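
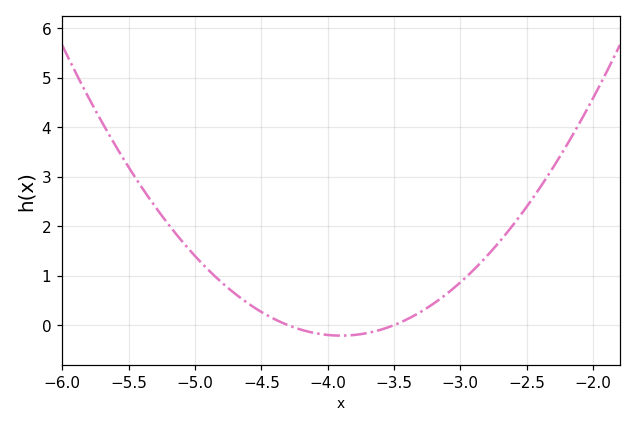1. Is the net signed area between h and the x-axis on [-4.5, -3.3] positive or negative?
negative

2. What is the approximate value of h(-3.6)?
-0.1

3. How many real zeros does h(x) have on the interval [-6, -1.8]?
2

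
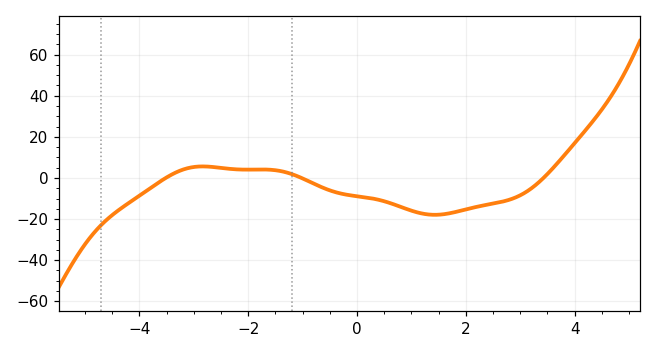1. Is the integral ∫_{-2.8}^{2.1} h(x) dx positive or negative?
negative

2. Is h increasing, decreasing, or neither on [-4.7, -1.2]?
neither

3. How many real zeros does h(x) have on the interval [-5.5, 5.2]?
3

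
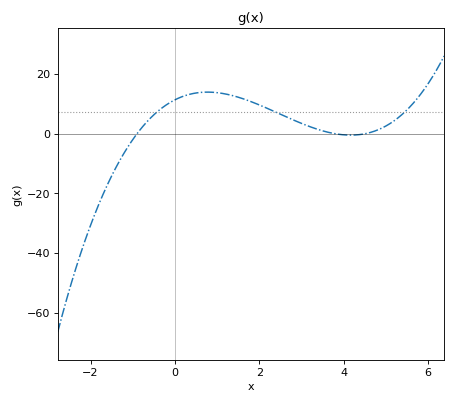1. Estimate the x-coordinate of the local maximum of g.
0.77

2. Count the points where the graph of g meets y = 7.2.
3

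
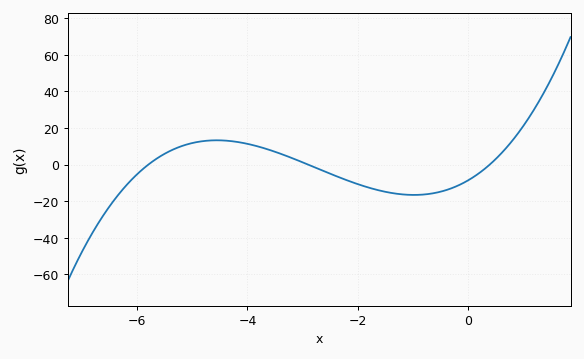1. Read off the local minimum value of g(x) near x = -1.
-16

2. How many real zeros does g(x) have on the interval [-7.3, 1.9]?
3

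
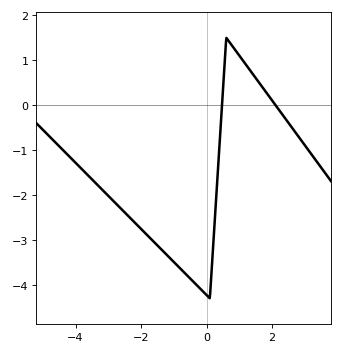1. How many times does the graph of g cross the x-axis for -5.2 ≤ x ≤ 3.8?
2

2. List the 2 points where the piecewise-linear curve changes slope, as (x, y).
(0.1, -4.3); (0.6, 1.5)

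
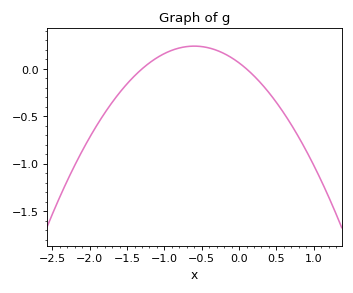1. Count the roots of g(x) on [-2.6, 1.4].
2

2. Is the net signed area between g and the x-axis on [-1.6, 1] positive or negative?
negative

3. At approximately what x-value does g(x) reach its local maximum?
-0.6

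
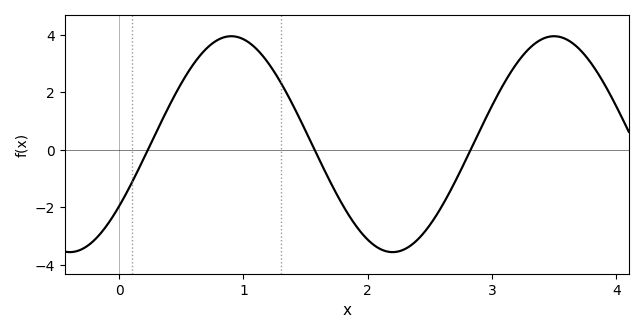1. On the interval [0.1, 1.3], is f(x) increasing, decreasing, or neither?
neither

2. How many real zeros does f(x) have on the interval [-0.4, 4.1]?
3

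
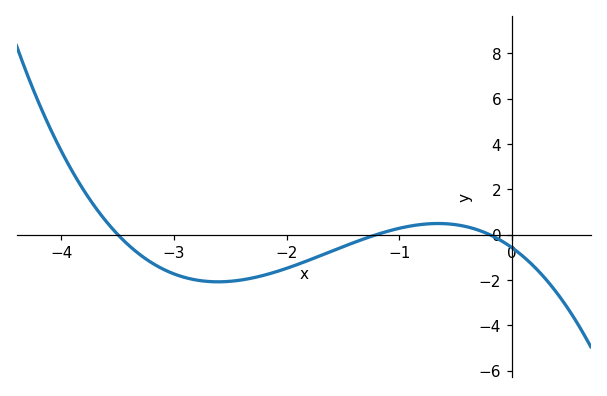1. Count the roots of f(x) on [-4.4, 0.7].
3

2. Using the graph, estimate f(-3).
-1.74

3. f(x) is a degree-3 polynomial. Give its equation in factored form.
y = -0.69(x + 3.5)(x + 1.2)(x + 0.2)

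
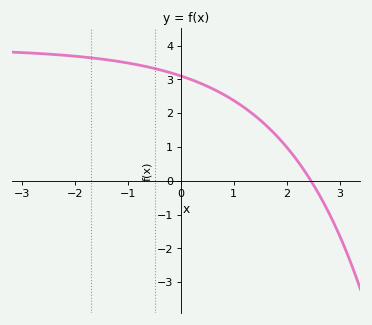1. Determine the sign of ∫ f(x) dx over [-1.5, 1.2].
positive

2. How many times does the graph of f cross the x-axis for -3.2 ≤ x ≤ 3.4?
1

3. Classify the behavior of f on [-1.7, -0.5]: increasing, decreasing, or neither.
decreasing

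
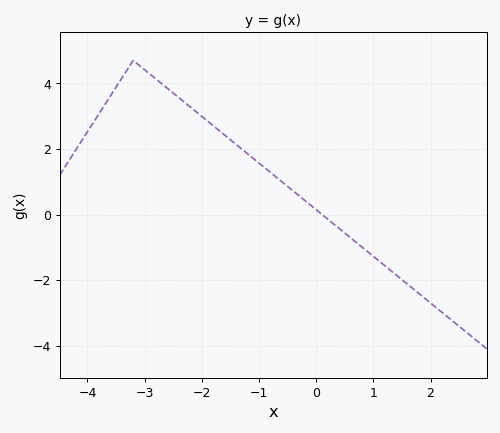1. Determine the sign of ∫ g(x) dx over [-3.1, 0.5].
positive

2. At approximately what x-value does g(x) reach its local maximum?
-3.2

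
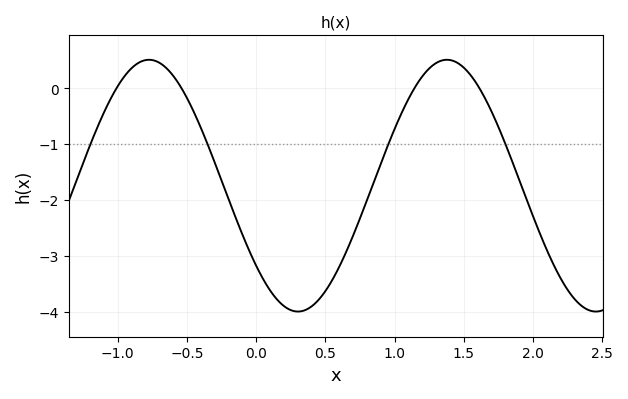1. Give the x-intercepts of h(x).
-1, -0.5, 1.1, 1.6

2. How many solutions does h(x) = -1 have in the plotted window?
4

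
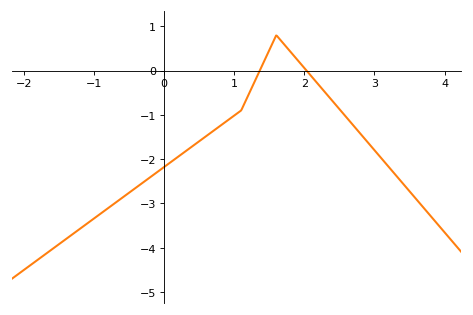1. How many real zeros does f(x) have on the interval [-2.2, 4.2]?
2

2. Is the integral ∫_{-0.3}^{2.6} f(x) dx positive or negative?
negative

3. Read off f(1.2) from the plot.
-0.56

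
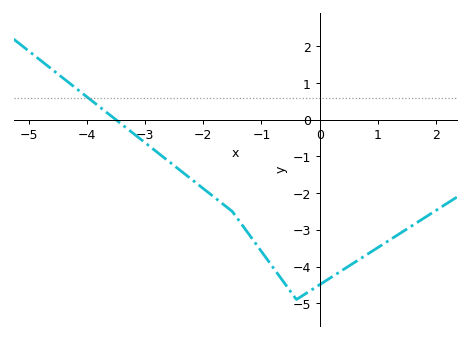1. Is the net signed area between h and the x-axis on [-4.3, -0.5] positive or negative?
negative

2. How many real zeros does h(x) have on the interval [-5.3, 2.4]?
1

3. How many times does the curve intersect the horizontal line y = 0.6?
1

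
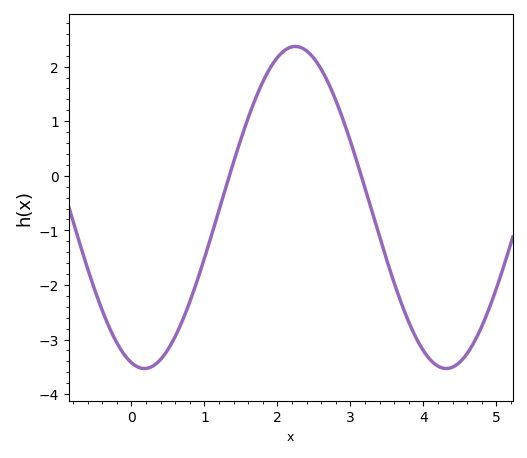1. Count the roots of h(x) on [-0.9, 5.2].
2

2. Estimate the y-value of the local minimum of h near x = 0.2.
-3.5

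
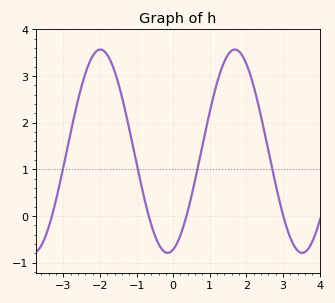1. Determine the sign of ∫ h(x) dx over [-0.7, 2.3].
positive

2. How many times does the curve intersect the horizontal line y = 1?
4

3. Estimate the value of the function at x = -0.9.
0.765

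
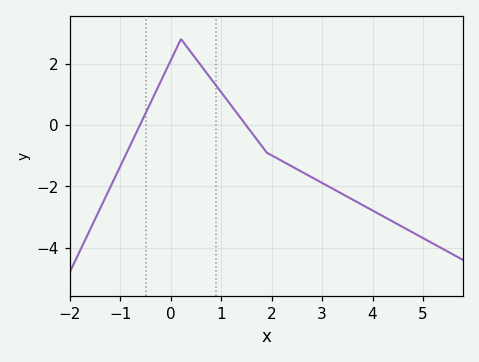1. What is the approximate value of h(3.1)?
-2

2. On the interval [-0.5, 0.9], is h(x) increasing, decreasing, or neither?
neither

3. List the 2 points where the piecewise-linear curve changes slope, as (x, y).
(0.2, 2.8); (1.9, -0.9)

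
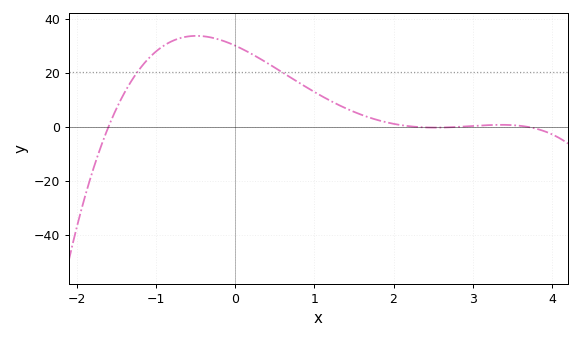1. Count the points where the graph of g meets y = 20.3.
2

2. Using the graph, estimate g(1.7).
3.44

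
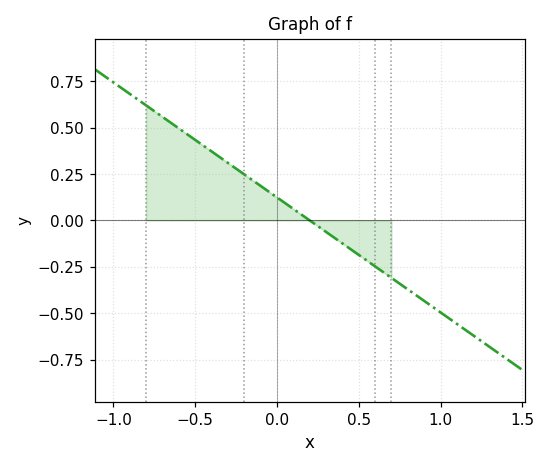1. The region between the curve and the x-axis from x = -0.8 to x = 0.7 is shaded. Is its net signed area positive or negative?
positive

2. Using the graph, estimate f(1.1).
-0.56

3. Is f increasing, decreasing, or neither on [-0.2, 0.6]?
decreasing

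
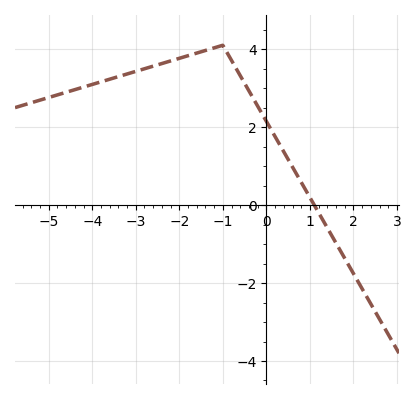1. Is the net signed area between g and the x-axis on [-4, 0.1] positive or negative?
positive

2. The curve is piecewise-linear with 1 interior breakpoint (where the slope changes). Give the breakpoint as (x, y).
(-1, 4.1)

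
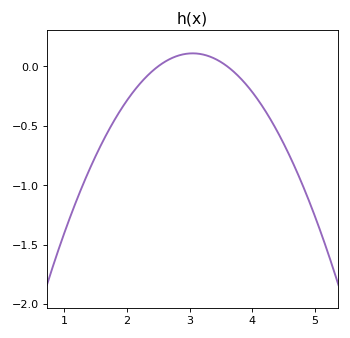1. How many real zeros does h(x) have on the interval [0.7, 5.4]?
2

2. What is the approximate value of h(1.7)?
-0.55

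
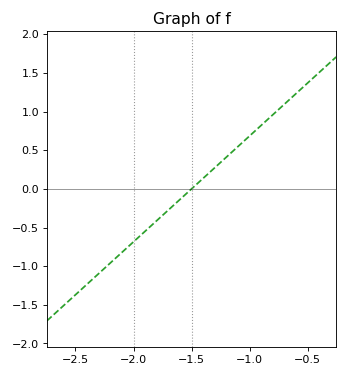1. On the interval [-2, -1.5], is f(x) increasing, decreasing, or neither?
increasing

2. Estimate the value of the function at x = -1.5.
0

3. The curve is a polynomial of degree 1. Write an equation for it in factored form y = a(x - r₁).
y = 1.37(x + 1.5)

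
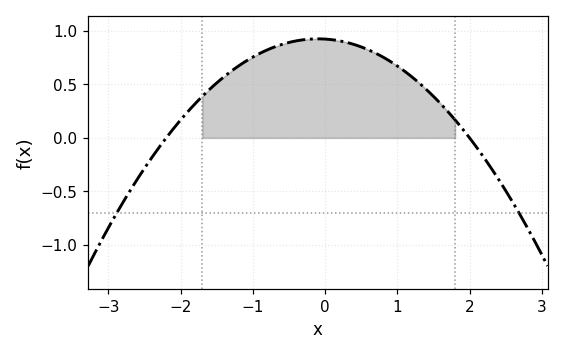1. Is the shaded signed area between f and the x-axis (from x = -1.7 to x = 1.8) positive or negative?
positive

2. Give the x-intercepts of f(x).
-2.2, 2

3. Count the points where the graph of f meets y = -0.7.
2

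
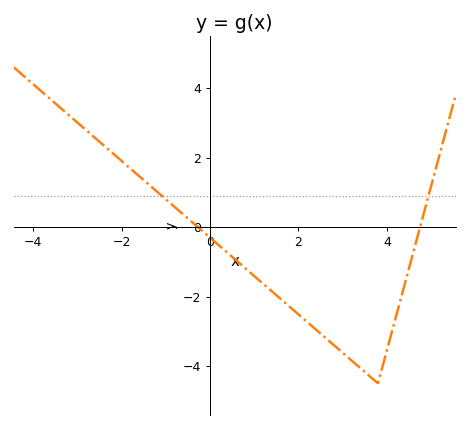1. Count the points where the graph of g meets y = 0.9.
2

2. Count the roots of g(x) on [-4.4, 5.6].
2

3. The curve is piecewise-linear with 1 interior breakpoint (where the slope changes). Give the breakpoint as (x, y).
(3.8, -4.5)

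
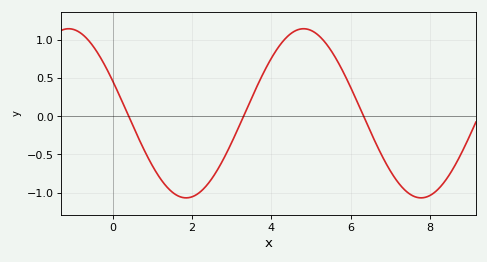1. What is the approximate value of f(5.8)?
0.6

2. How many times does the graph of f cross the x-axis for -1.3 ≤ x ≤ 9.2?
3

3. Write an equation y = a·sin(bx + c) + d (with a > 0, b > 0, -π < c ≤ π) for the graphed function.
y = 1.11sin(1.1x + 2.8) + 0.04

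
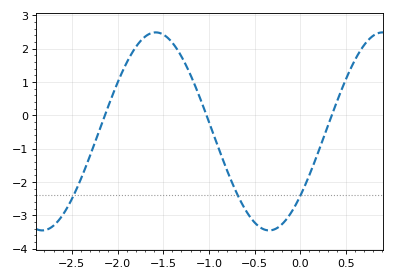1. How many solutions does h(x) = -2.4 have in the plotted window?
3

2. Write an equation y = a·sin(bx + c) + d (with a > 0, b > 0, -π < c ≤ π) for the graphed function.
y = 2.97sin(2.53x - 0.71) - 0.48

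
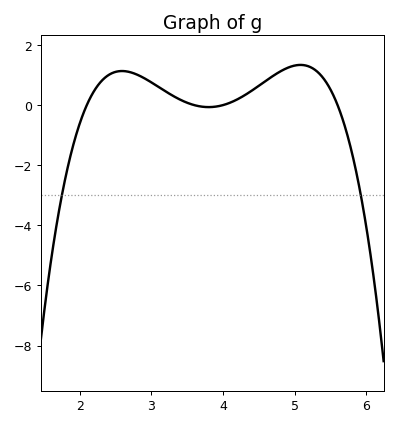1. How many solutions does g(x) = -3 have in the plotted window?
2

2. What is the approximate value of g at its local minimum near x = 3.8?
-0.066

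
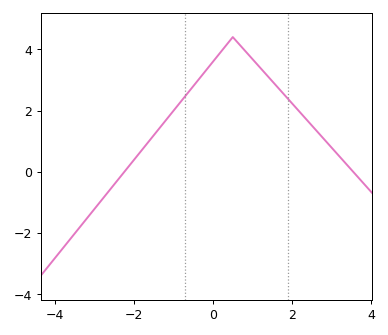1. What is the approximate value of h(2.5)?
1.51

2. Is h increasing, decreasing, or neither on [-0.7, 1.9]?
neither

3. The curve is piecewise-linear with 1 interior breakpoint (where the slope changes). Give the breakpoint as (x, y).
(0.5, 4.4)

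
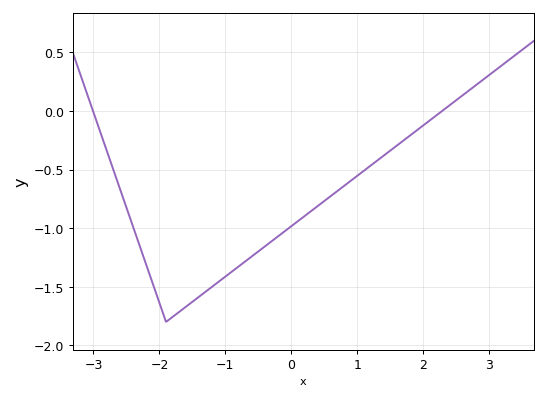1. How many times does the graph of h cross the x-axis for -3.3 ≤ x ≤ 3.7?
2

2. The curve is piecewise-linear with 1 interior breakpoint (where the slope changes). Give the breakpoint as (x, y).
(-1.9, -1.8)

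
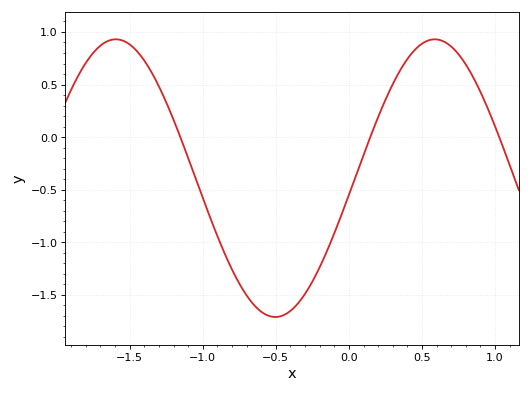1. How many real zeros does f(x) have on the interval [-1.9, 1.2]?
3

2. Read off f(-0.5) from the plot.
-1.7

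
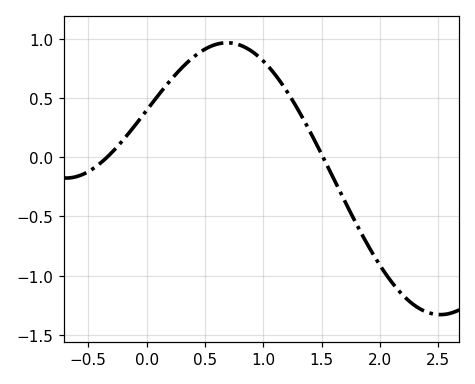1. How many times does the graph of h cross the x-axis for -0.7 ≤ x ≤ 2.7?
2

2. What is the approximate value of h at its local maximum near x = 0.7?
0.968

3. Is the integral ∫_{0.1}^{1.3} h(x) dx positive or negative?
positive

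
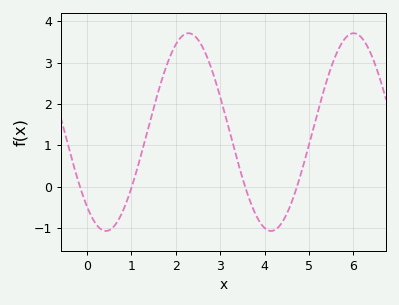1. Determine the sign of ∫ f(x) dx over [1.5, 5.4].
positive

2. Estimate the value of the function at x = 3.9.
-0.868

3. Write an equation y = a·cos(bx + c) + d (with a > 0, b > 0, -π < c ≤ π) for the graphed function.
y = 2.39cos(1.69x + 2.42) + 1.32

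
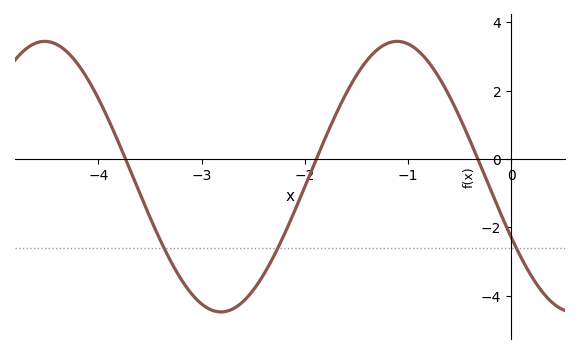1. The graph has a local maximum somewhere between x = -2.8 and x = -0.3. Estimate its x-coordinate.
-1.1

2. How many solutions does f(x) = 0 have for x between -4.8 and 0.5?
3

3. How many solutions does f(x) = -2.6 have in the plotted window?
3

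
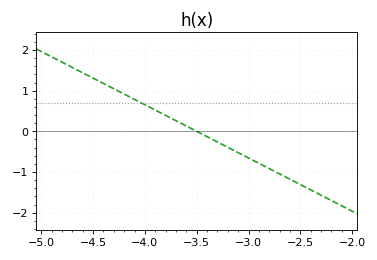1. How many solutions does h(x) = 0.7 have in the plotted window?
1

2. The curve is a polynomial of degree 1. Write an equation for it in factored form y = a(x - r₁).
y = -1.31(x + 3.5)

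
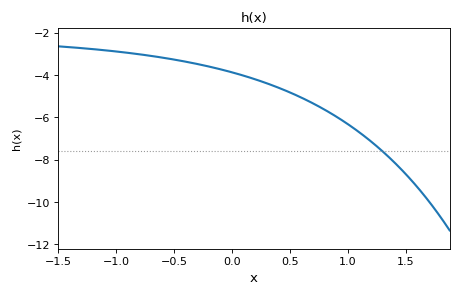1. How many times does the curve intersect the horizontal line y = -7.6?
1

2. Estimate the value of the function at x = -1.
-2.8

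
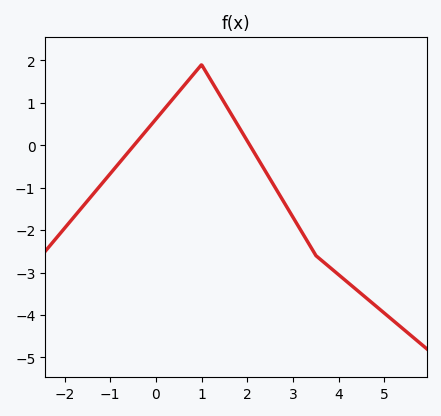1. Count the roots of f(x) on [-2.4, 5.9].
2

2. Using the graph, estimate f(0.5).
1.3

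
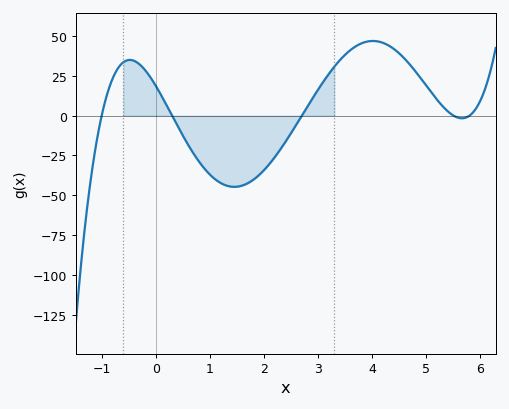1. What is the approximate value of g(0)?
18.6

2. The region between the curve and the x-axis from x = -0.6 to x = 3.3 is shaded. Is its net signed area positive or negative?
negative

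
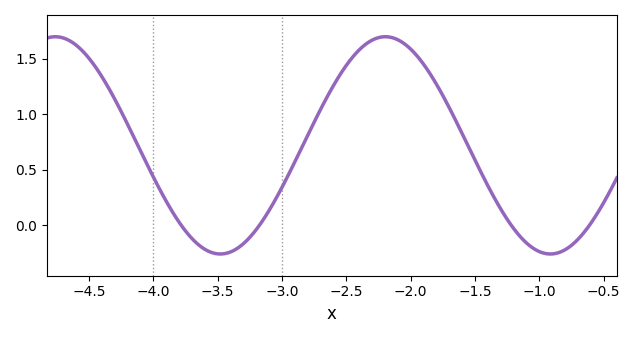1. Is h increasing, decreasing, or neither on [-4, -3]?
neither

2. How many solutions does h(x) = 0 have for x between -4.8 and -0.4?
4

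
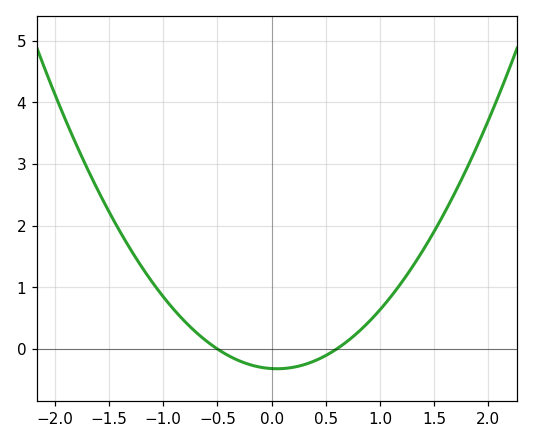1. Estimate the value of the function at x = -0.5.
0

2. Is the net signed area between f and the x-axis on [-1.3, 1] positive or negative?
positive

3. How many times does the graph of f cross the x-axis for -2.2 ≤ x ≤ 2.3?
2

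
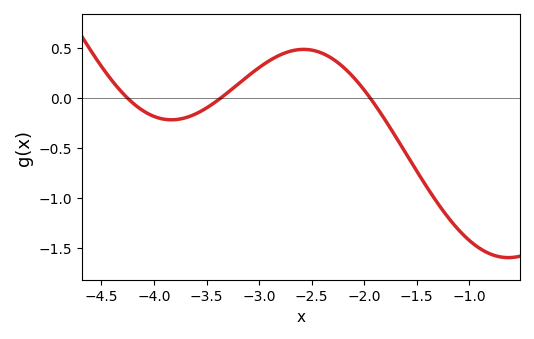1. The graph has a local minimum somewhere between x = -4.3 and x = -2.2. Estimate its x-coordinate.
-3.8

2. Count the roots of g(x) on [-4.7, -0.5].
3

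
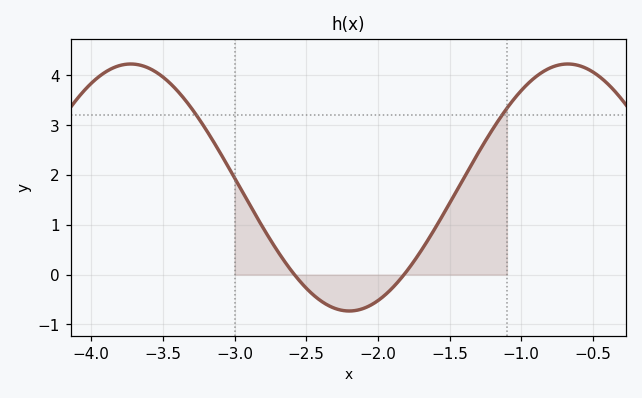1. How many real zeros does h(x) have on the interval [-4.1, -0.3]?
2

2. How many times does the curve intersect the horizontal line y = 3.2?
2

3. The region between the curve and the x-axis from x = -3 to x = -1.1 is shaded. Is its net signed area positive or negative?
positive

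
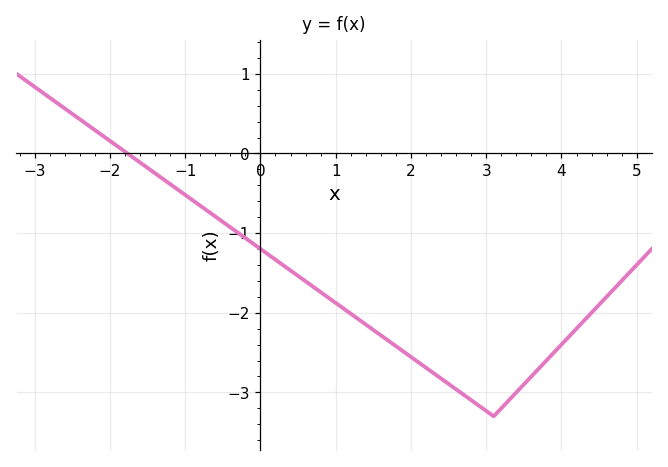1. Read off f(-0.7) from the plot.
-0.723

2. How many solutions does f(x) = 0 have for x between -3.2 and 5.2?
1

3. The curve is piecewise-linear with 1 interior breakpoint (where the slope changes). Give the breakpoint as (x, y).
(3.1, -3.3)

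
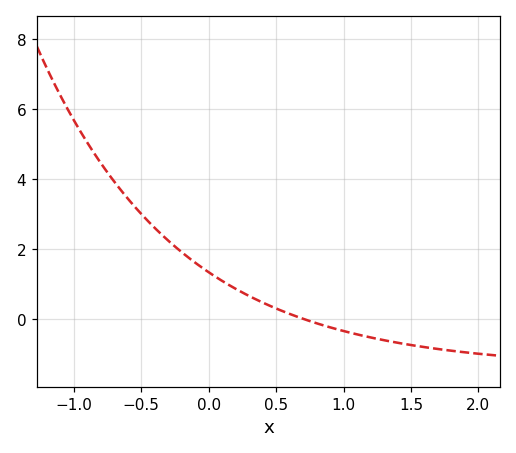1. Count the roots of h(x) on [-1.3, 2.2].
1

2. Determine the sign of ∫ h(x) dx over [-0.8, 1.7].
positive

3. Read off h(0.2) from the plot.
0.866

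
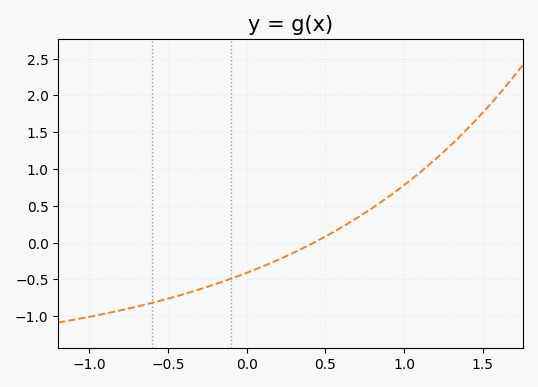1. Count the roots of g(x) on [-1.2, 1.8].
1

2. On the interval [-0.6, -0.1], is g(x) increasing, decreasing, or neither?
increasing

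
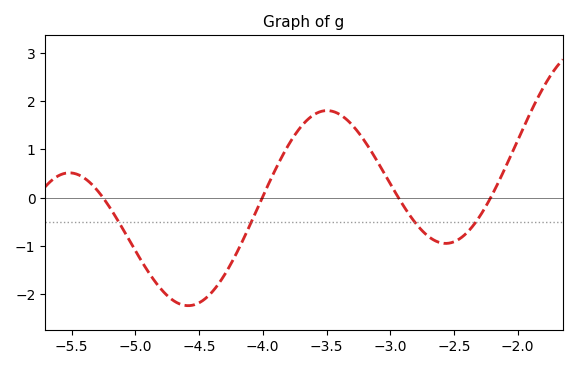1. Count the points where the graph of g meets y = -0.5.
4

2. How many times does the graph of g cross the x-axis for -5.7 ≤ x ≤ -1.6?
4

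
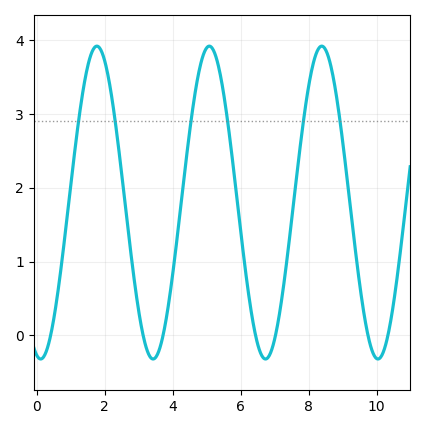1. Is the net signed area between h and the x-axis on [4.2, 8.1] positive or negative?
positive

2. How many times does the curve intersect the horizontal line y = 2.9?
6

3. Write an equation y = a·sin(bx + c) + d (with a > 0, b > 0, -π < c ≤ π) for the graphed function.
y = 2.12sin(1.9x - 1.8) + 1.8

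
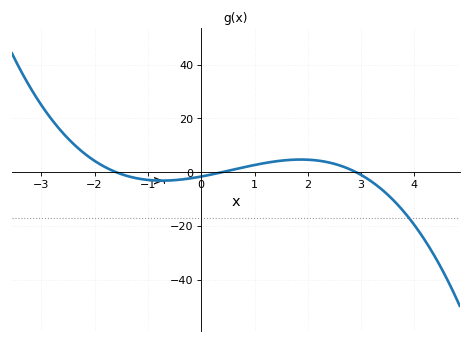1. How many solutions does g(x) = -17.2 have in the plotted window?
1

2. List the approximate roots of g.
-1.6, 0.4, 2.9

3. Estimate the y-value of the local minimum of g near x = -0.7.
-3.18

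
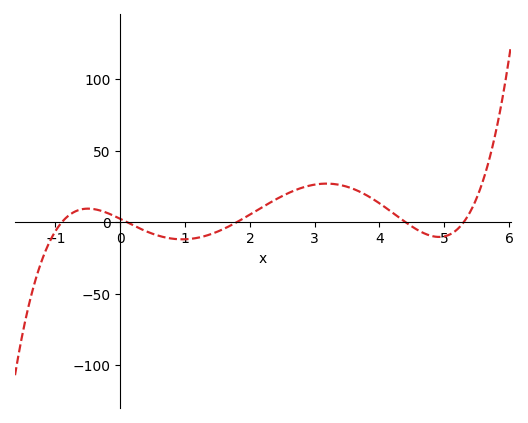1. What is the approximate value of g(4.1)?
9.94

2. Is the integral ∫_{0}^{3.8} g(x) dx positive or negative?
positive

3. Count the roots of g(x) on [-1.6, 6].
5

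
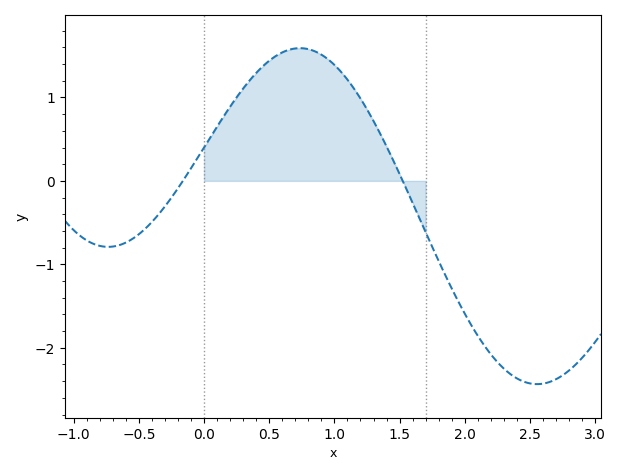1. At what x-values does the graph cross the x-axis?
-0.2, 1.5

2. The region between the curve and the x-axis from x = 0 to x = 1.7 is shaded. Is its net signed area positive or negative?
positive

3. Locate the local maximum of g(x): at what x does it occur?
0.7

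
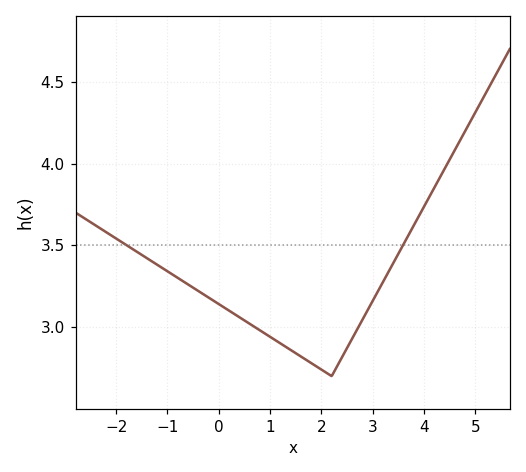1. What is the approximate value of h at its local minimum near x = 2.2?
2.7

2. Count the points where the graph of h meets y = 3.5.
2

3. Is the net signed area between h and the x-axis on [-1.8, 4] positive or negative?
positive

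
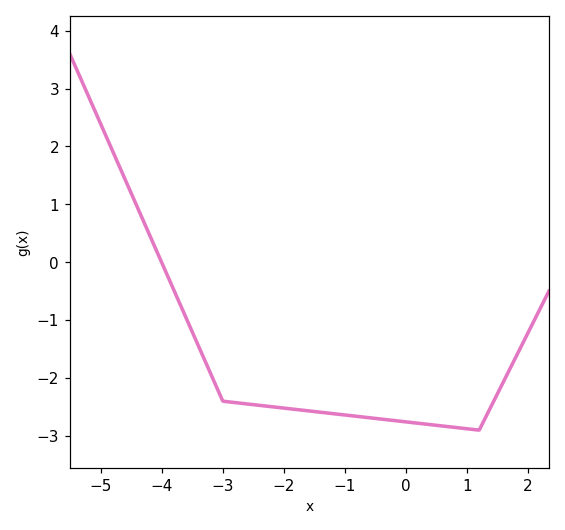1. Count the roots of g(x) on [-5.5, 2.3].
1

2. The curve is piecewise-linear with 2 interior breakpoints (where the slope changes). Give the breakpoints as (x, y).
(-3, -2.4); (1.2, -2.9)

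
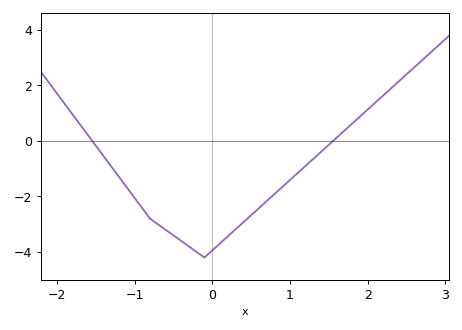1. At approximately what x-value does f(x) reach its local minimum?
-0.1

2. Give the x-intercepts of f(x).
-1.5, 1.6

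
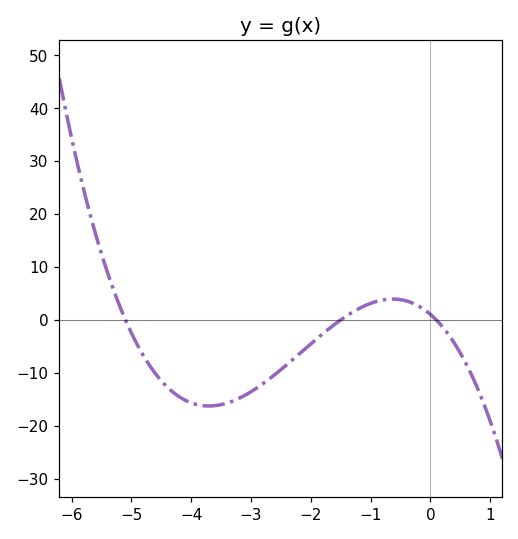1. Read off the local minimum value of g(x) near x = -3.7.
-16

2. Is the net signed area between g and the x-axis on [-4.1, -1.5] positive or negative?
negative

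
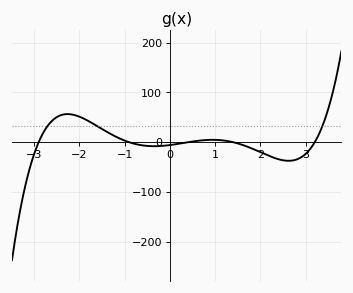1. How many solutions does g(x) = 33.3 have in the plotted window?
3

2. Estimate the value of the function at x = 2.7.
-40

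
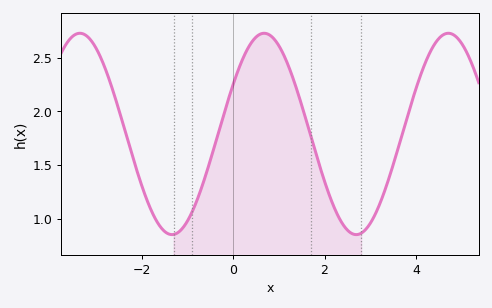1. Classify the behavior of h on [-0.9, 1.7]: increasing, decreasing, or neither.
neither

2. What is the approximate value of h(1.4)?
2.2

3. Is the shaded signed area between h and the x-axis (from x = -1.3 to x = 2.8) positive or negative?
positive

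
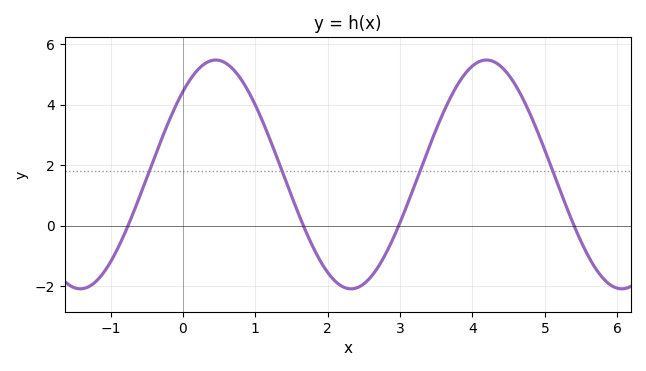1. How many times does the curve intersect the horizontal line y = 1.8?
4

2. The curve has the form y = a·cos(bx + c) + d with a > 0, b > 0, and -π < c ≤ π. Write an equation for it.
y = 3.78cos(1.68x - 0.76) + 1.69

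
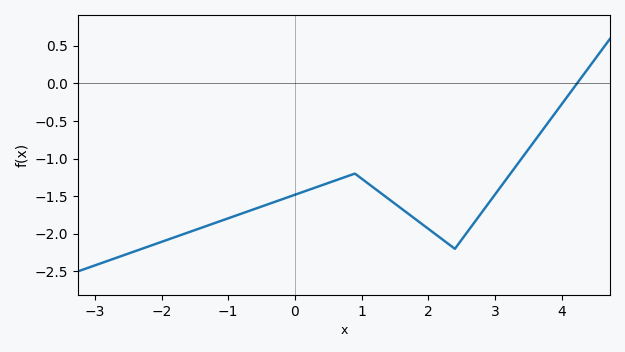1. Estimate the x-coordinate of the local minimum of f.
2.4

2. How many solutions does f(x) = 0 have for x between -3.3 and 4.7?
1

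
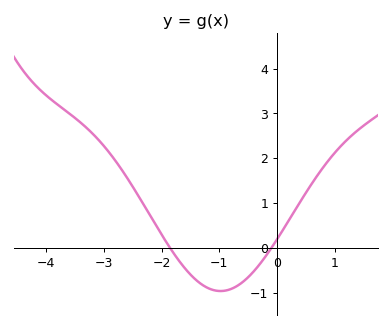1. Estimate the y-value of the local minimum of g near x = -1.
-1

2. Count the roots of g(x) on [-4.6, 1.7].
2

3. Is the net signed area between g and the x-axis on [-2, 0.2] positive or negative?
negative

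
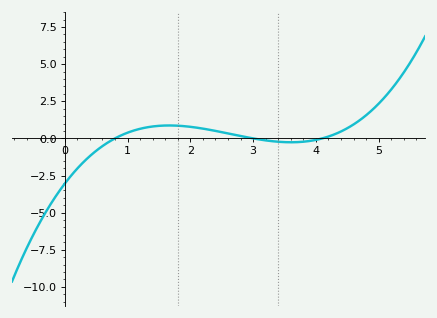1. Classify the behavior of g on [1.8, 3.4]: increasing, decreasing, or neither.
decreasing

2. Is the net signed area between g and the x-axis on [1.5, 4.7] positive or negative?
positive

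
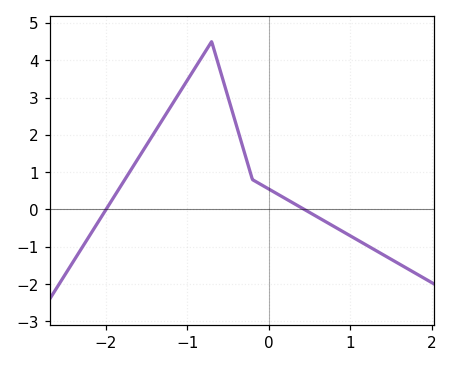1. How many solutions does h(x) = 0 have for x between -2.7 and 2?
2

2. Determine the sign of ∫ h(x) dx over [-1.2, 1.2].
positive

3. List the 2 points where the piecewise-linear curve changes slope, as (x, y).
(-0.7, 4.5); (-0.2, 0.8)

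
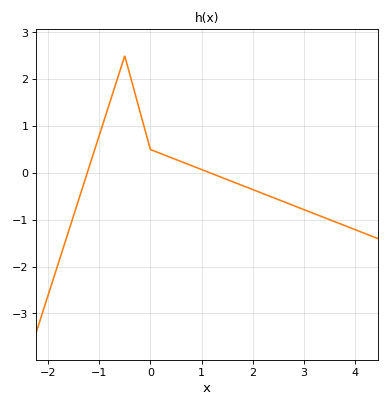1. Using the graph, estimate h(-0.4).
2.1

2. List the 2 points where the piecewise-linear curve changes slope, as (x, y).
(-0.5, 2.5); (0, 0.5)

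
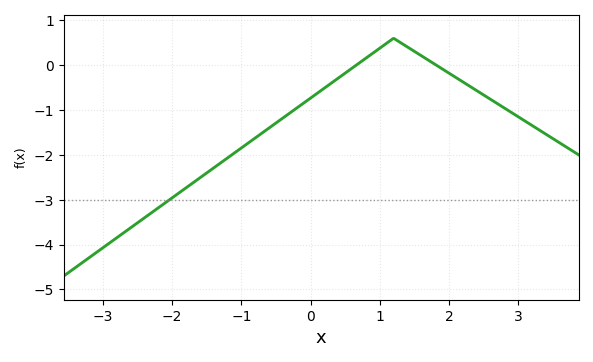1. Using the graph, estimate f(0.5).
-0.178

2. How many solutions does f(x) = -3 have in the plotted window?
1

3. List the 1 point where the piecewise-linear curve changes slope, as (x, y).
(1.2, 0.6)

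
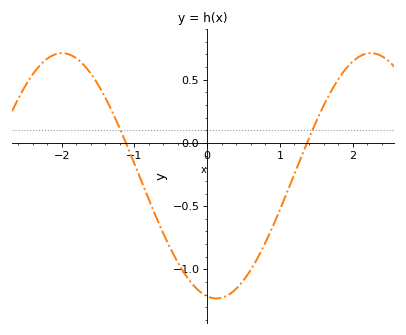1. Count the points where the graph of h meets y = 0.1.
2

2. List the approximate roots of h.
-1.1, 1.4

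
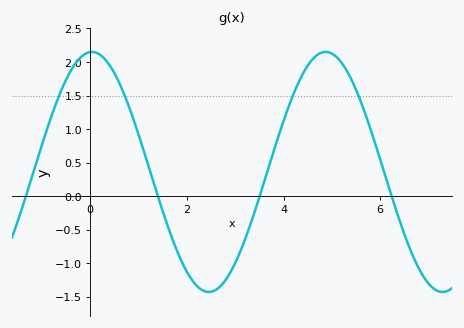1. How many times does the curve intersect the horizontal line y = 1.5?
4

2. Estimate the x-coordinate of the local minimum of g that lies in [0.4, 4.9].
2.4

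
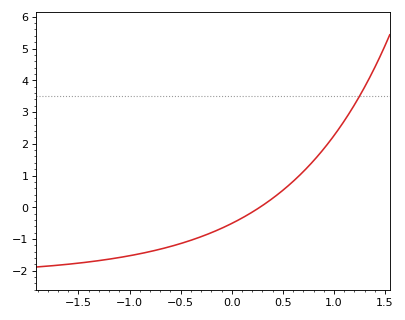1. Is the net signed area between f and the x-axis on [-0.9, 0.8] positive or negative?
negative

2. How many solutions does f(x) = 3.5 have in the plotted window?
1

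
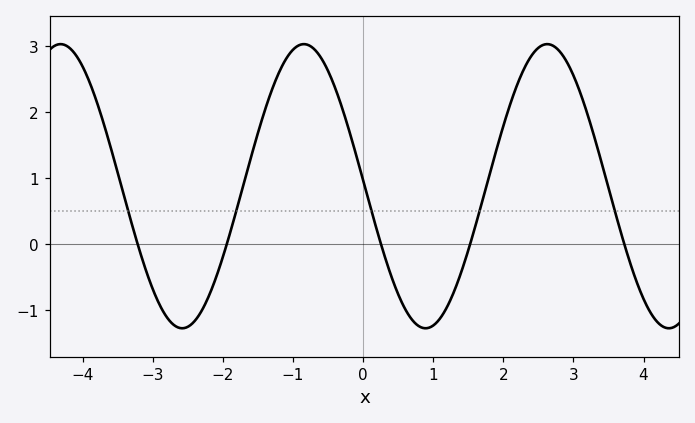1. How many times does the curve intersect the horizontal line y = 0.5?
5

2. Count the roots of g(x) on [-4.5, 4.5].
5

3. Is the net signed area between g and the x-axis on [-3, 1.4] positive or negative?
positive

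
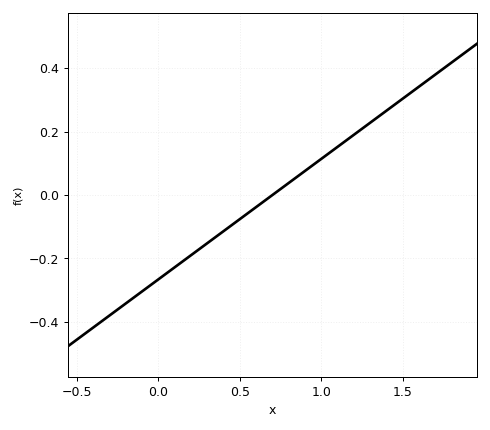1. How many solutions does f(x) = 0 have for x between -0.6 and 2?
1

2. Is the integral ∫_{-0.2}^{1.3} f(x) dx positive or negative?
negative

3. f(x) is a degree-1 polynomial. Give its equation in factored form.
y = 0.38(x - 0.7)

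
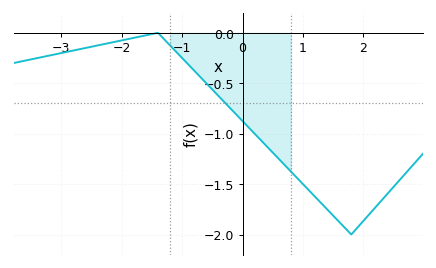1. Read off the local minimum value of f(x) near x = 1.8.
-2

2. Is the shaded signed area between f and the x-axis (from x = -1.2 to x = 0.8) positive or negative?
negative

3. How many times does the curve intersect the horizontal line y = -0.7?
1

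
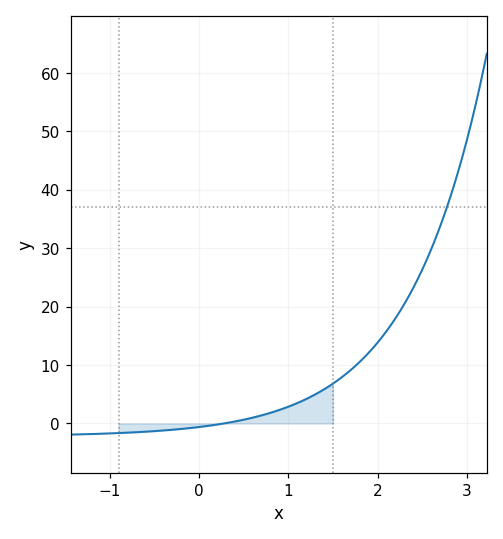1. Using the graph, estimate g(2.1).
16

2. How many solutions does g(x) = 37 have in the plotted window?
1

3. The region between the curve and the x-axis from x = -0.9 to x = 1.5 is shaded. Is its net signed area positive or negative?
positive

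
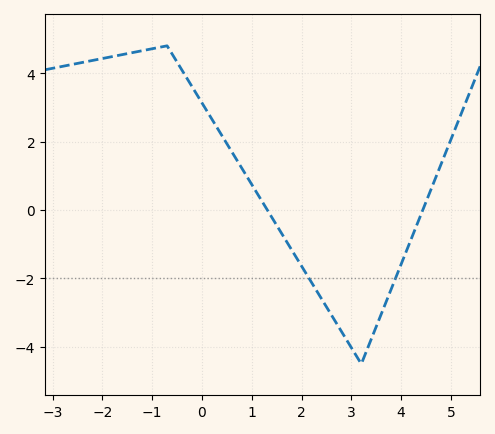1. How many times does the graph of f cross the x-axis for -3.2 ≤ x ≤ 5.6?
2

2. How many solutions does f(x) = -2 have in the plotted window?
2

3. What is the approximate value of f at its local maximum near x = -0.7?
4.8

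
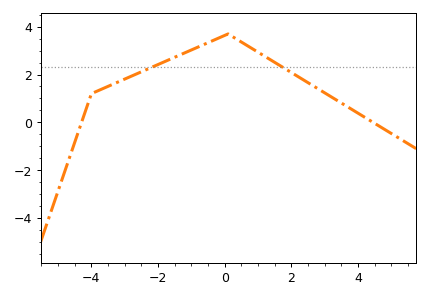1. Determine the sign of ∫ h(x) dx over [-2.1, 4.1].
positive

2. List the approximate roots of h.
-4.29, 4.45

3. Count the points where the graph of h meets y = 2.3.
2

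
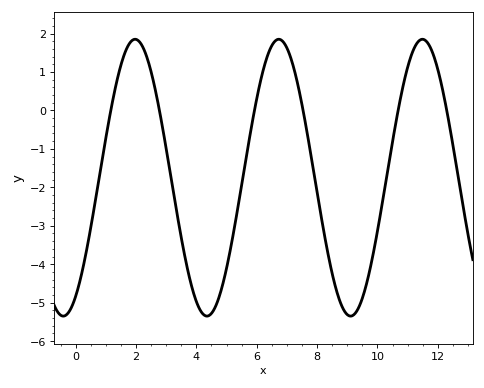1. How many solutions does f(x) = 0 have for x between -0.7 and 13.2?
6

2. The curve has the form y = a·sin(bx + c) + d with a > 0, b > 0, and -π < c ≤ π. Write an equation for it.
y = 3.6sin(1.32x - 1.03) - 1.75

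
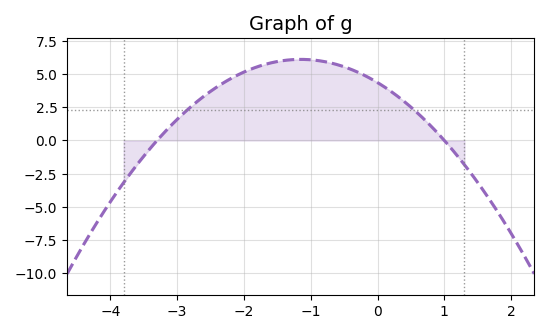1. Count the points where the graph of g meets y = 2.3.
2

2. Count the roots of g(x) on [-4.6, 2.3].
2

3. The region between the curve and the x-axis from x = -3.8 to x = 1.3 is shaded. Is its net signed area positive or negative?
positive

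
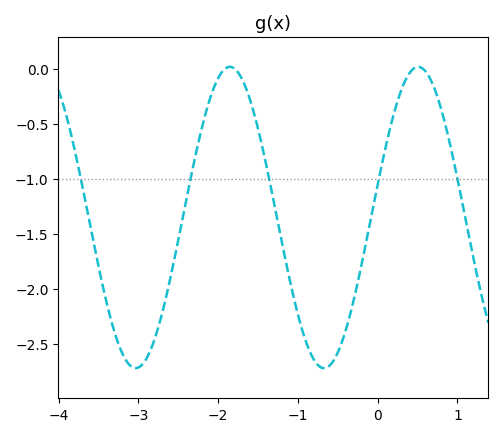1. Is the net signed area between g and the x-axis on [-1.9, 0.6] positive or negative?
negative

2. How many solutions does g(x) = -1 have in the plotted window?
5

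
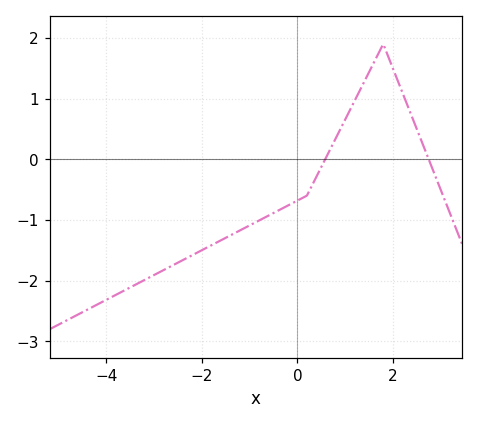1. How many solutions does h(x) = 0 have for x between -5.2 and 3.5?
2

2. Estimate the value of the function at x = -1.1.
-1.1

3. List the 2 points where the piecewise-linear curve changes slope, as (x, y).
(0.2, -0.6); (1.8, 1.9)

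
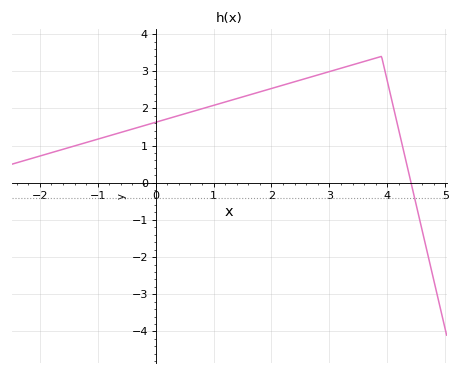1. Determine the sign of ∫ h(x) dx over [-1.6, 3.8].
positive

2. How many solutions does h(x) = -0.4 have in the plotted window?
1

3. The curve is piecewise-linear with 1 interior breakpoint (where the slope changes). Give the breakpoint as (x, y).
(3.9, 3.4)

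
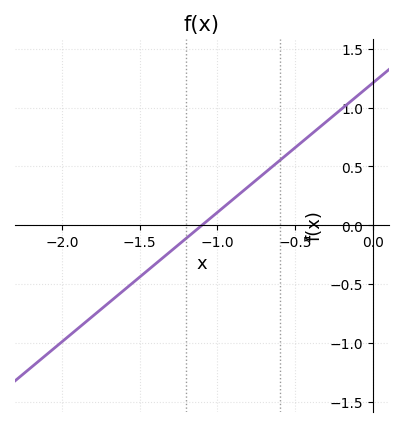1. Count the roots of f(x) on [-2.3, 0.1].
1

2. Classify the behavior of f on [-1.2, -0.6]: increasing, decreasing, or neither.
increasing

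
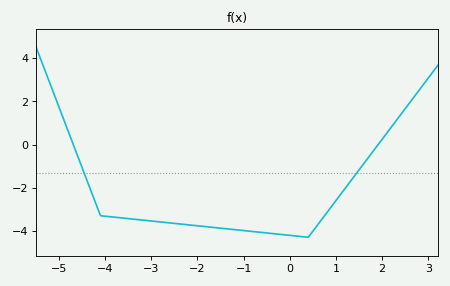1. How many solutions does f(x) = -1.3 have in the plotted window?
2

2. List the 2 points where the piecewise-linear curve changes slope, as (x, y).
(-4.1, -3.3); (0.4, -4.3)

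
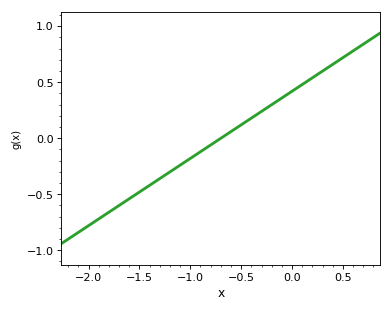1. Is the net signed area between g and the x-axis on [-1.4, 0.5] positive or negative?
positive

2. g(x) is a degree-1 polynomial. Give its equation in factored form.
y = 0.6(x + 0.7)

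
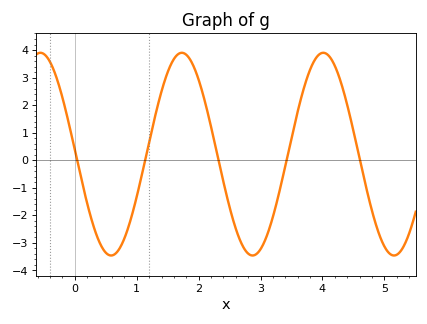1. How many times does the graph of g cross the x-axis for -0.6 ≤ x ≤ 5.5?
5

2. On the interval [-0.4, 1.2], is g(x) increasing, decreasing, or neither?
neither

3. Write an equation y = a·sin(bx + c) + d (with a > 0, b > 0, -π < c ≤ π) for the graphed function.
y = 3.68sin(2.75x + 3.1) + 0.22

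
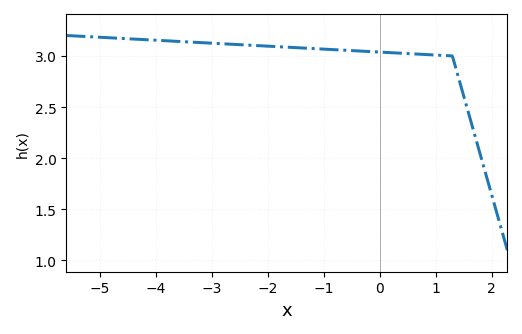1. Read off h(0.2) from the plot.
3.05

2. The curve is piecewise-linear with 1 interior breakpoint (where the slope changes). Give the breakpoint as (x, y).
(1.3, 3)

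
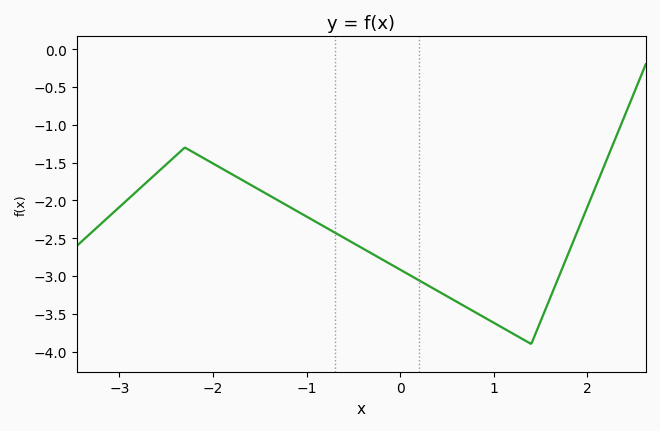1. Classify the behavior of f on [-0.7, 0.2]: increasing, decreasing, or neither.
decreasing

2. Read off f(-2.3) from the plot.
-1.3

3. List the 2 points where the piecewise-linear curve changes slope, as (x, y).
(-2.3, -1.3); (1.4, -3.9)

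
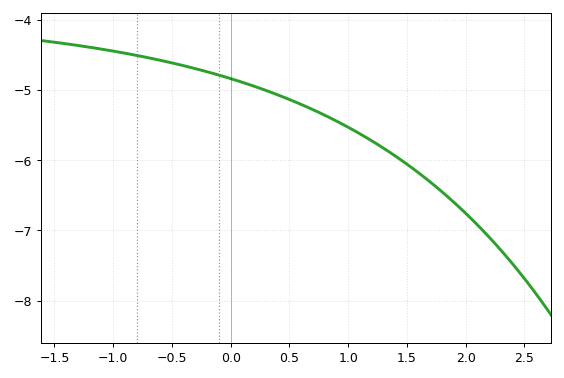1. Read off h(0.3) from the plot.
-5.01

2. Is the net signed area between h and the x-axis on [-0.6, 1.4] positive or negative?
negative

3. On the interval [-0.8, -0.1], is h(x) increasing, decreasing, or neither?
decreasing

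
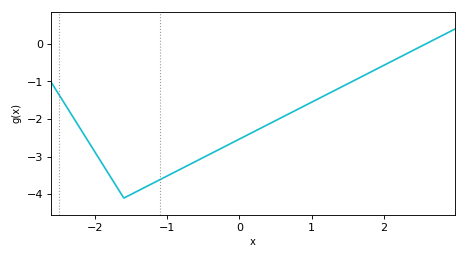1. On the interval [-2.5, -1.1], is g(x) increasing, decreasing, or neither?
neither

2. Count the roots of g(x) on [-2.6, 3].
1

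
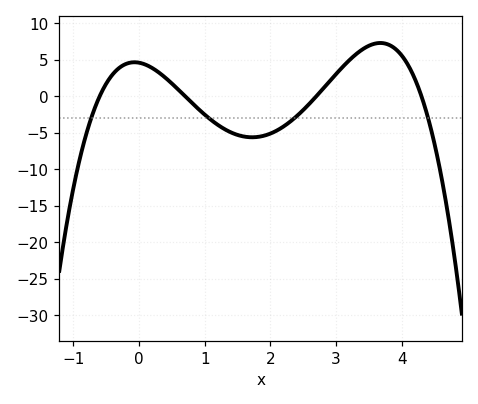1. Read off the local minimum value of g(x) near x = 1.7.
-5.5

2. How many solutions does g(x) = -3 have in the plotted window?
4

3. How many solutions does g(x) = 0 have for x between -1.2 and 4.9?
4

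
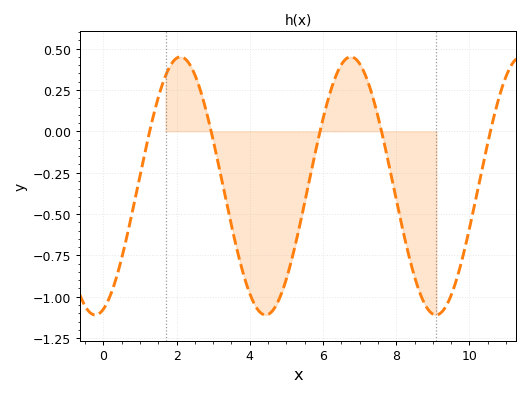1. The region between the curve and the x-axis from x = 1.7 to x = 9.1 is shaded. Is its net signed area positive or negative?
negative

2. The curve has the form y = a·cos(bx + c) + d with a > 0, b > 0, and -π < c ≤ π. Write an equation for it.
y = 0.78cos(1.4x - 2.8) - 0.33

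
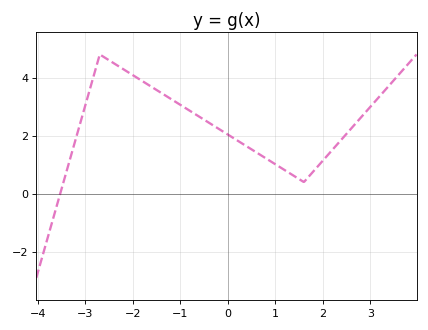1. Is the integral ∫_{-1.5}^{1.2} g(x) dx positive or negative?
positive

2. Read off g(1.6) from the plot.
0.4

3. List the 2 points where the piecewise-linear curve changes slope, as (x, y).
(-2.7, 4.8); (1.6, 0.4)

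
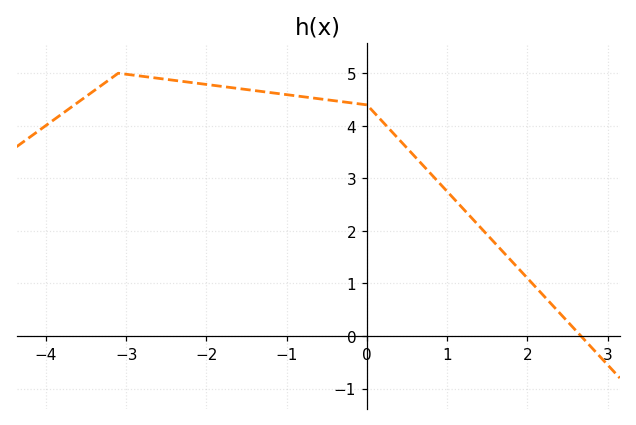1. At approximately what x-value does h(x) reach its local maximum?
-3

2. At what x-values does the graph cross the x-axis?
2.6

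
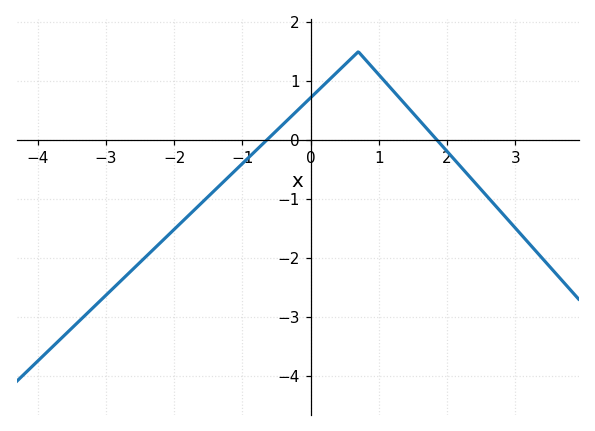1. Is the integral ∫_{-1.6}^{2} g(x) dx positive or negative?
positive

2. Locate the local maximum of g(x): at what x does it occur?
0.699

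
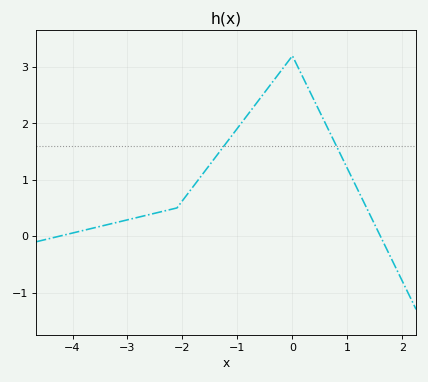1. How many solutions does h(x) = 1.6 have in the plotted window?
2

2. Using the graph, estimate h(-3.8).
0.102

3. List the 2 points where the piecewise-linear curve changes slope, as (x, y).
(-2.1, 0.5); (0, 3.2)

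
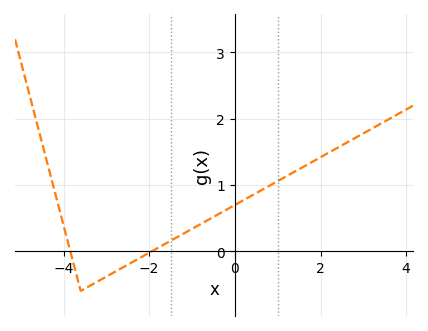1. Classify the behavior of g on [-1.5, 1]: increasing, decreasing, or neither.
increasing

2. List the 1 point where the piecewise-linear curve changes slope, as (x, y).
(-3.6, -0.6)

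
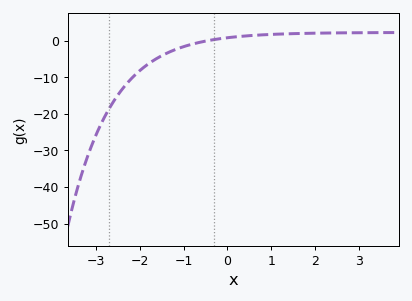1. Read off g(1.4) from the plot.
2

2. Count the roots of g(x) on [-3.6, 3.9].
1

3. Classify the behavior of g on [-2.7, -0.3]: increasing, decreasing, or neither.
increasing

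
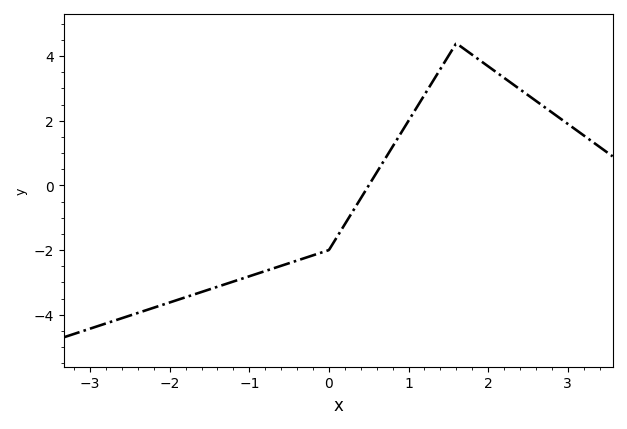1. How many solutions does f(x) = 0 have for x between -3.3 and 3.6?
1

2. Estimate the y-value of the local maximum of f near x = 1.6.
4.4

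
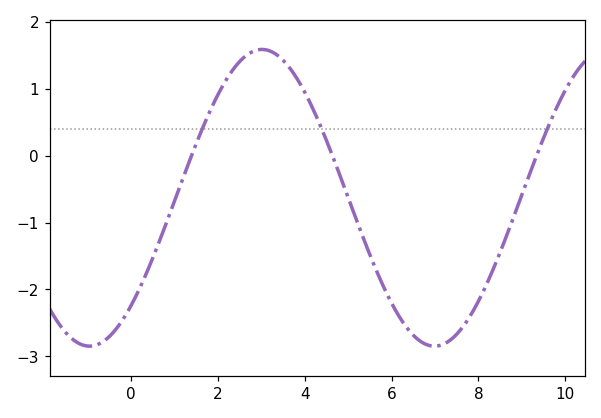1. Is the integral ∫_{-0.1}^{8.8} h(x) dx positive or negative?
negative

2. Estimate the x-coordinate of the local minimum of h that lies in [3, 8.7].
7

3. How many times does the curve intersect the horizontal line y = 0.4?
3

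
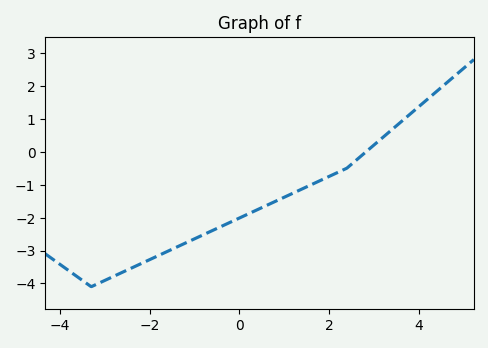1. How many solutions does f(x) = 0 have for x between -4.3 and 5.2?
1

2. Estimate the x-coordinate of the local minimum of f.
-3.2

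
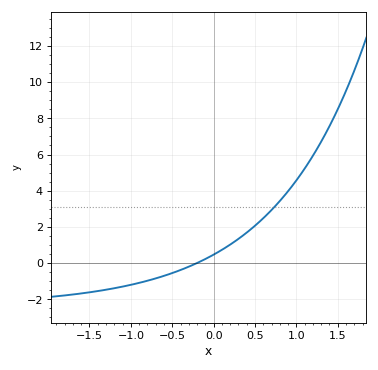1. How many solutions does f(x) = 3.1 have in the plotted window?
1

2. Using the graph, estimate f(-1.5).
-1.61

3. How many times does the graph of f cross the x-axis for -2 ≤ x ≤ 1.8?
1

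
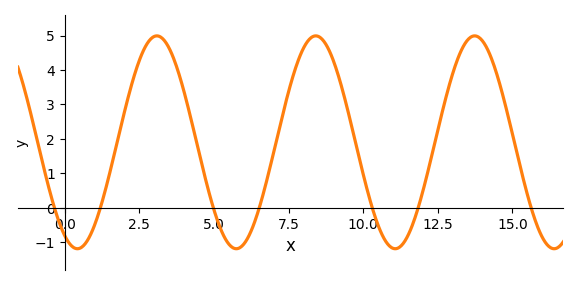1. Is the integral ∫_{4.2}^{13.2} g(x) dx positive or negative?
positive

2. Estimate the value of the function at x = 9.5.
2.8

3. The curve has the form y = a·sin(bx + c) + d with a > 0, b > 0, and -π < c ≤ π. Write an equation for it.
y = 3.09sin(1.2x - 2.1) + 1.9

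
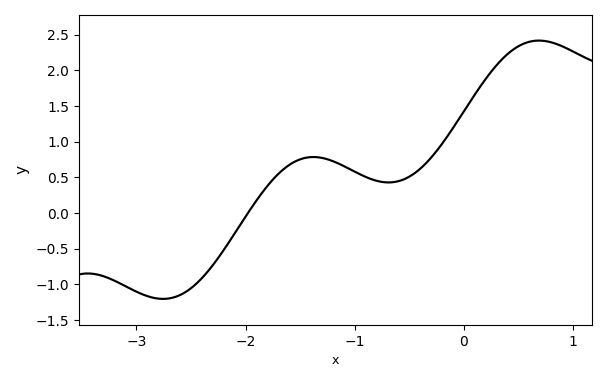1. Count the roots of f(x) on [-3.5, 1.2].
1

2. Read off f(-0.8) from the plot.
0.451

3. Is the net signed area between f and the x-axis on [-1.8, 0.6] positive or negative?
positive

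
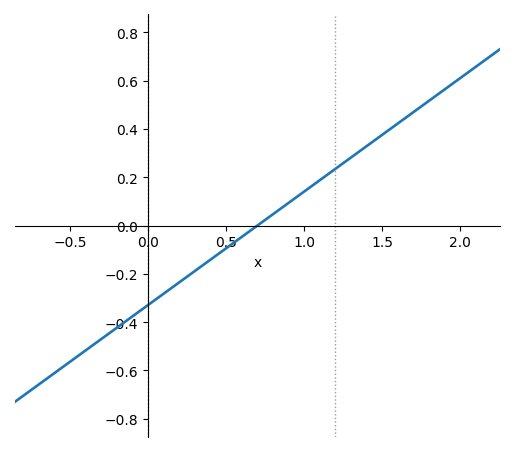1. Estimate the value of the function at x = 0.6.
-0.04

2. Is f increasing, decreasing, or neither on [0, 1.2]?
increasing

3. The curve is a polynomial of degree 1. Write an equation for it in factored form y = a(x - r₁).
y = 0.47(x - 0.7)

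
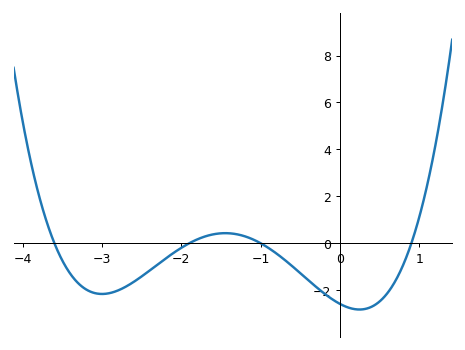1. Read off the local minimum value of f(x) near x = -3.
-2.2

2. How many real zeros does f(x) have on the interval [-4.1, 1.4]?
4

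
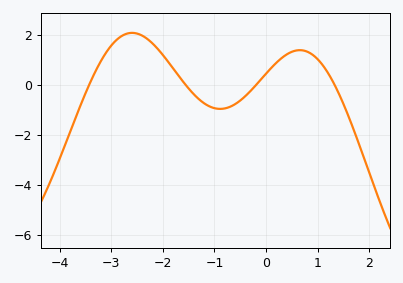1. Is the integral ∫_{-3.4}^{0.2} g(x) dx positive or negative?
positive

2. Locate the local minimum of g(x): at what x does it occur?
-0.9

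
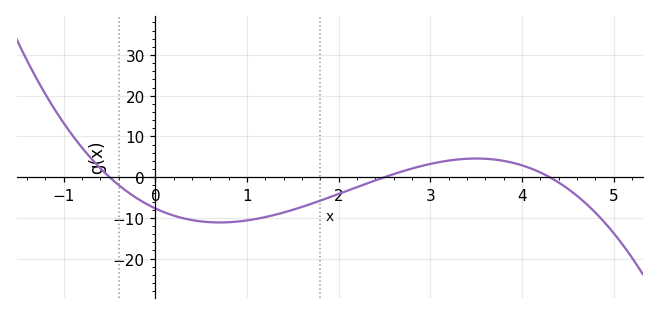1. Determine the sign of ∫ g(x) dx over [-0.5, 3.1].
negative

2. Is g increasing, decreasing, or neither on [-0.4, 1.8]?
neither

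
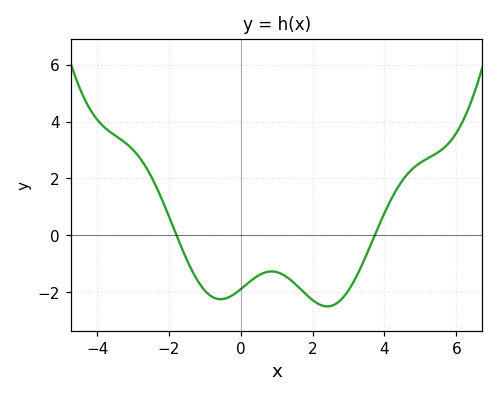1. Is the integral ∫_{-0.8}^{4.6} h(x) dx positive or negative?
negative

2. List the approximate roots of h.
-1.8, 3.8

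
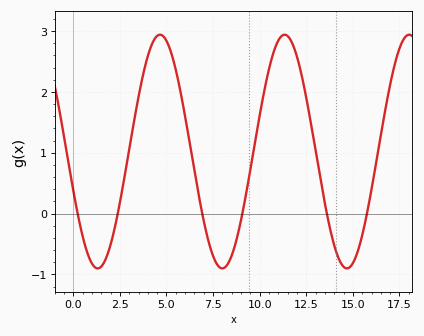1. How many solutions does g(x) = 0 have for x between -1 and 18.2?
6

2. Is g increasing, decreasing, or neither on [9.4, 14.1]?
neither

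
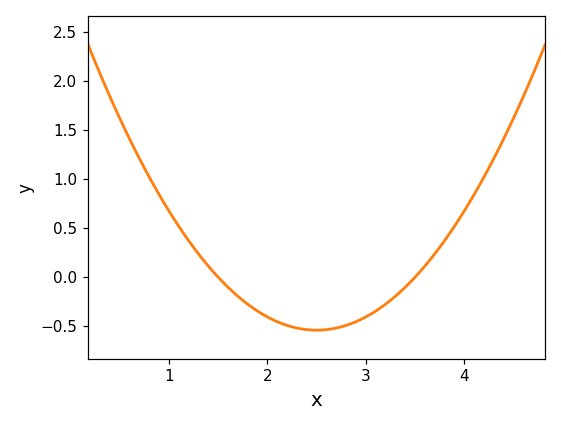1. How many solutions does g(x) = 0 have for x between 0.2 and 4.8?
2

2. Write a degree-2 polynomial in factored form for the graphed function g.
y = 0.54(x - 1.5)(x - 3.5)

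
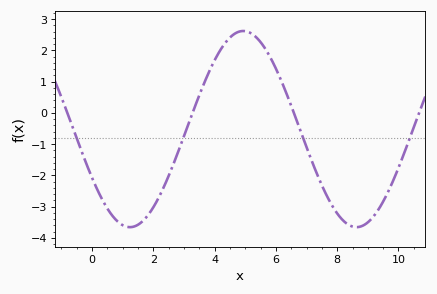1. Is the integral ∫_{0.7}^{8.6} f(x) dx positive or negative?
negative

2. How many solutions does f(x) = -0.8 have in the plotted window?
4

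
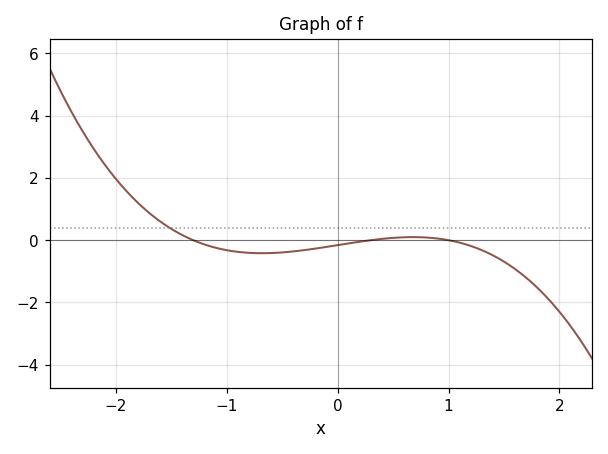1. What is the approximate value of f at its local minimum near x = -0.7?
-0.4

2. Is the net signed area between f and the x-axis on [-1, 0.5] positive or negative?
negative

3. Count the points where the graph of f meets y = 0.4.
1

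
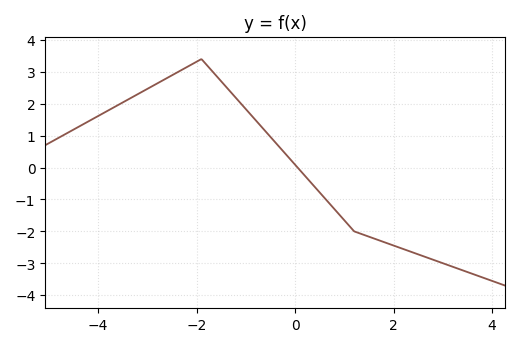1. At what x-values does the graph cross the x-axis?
0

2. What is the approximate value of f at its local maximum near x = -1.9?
3.4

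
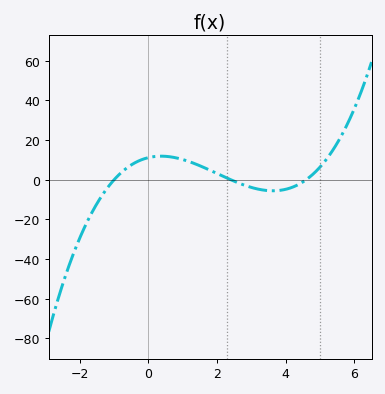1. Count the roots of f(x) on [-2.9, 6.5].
3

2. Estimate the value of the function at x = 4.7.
2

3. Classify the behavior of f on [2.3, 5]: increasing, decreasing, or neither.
neither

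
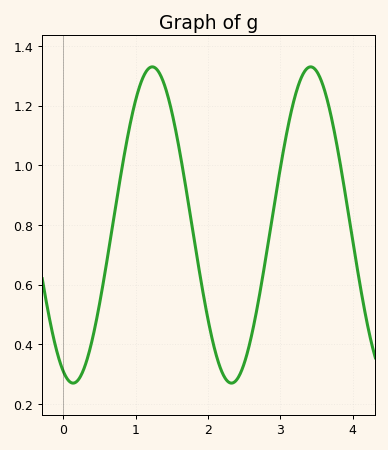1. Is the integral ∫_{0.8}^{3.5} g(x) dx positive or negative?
positive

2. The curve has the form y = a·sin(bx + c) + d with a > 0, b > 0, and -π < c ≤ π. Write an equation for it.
y = 0.53sin(2.9x - 2) + 0.8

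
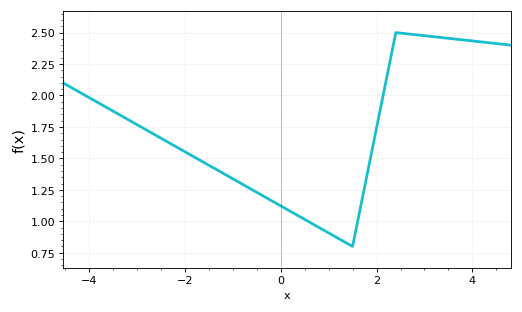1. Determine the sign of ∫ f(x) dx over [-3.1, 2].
positive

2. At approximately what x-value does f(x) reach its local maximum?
2.4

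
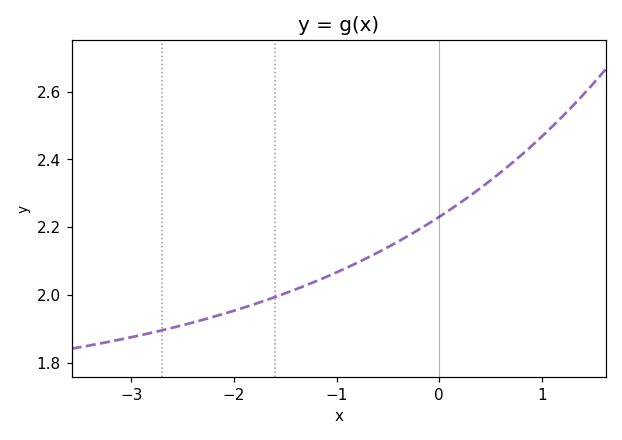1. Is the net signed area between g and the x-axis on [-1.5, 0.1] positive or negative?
positive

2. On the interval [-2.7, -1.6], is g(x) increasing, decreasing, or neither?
increasing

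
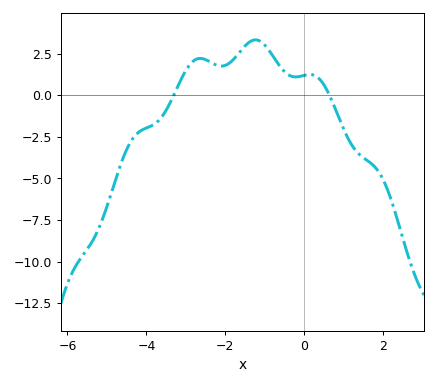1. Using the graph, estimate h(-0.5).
1.4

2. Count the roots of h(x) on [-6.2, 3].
2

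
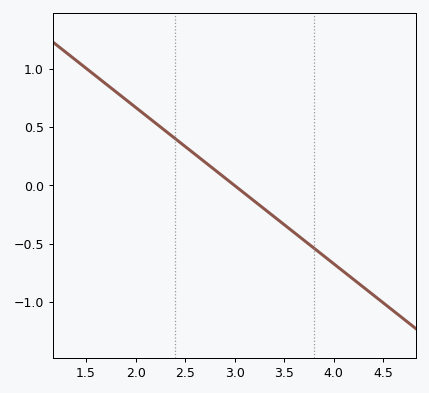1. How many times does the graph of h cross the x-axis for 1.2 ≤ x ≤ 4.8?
1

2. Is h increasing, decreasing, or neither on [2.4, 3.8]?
decreasing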